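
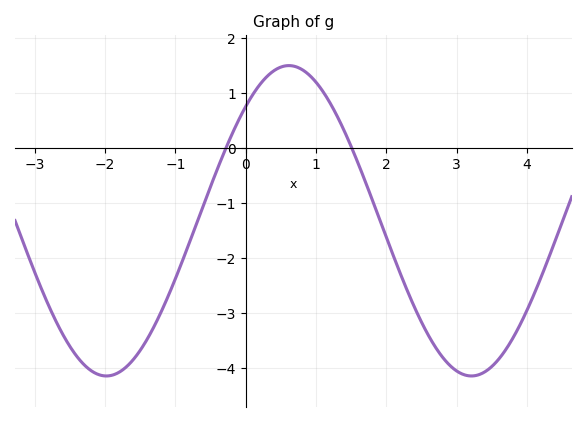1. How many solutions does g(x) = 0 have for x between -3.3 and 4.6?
2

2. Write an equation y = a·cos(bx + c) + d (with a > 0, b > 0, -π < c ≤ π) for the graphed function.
y = 2.82cos(1.2x - 0.74) - 1.33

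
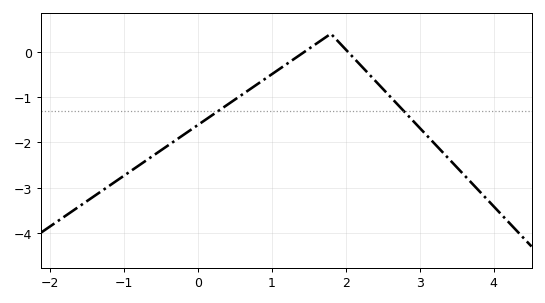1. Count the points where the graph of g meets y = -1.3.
2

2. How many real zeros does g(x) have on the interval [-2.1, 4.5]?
2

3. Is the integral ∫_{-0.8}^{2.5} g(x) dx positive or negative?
negative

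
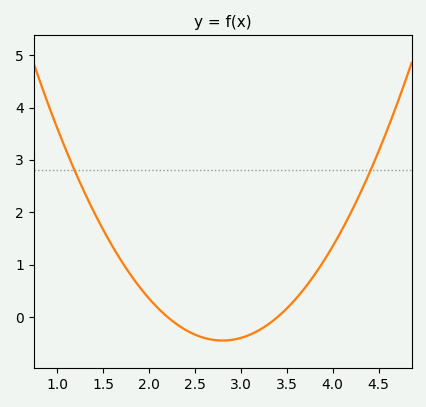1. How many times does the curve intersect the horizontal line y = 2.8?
2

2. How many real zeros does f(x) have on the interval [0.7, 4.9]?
2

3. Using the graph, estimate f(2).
0.35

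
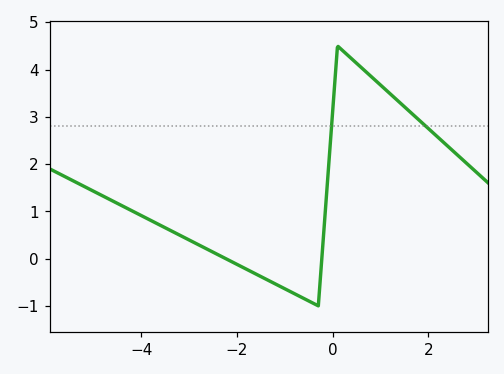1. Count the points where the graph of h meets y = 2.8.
2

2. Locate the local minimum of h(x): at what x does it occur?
-0.4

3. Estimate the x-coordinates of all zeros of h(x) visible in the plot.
-2.2, -0.2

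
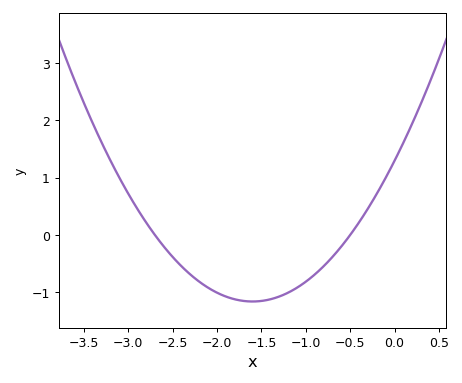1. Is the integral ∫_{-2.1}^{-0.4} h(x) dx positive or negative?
negative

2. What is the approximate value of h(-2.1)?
-0.9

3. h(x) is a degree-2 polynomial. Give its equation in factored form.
y = 0.96(x + 2.7)(x + 0.5)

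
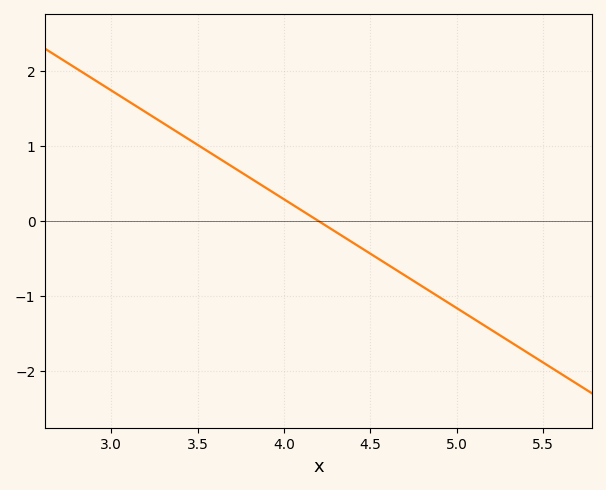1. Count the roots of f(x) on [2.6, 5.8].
1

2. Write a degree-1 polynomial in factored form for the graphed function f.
y = -1.45(x - 4.2)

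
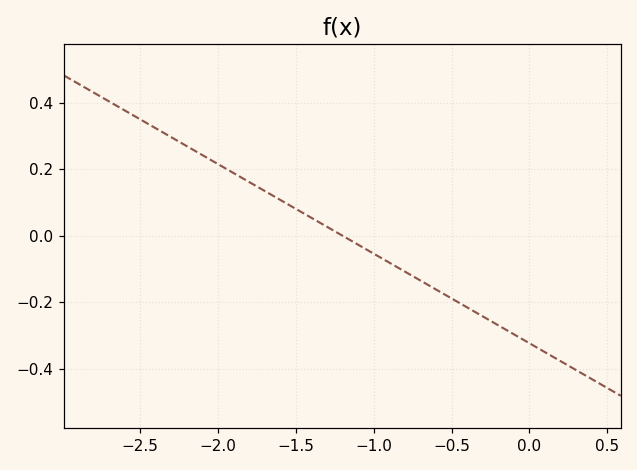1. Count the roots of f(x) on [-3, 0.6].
1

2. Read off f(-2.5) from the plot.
0.351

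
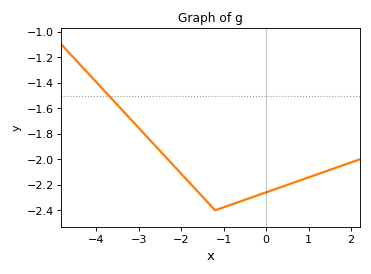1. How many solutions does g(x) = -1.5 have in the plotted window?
1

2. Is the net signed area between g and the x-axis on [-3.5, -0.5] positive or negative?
negative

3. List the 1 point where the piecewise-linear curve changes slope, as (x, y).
(-1.2, -2.4)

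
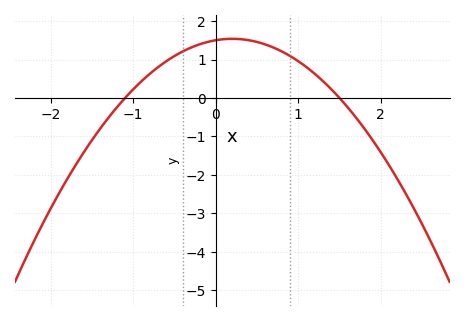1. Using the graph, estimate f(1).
1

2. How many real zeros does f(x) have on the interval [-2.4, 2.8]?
2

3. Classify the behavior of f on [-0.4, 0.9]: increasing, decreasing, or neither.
neither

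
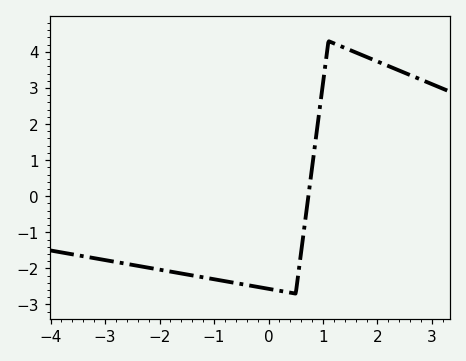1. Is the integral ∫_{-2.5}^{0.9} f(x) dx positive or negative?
negative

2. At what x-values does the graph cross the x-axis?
0.7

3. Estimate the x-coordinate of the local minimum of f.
0.5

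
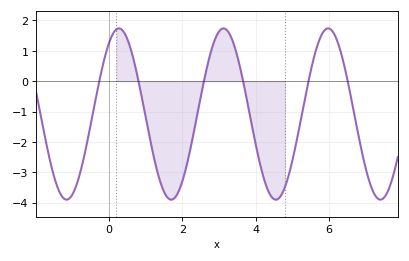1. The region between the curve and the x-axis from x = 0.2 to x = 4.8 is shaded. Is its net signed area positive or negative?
negative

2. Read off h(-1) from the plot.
-3.73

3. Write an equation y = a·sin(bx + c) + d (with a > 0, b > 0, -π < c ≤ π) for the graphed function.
y = 2.82sin(2.2x + 0.982) - 1.08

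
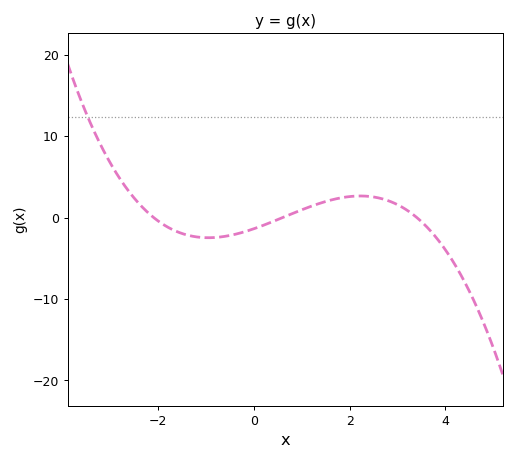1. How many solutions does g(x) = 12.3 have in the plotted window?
1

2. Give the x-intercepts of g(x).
-2.2, 0.6, 3.4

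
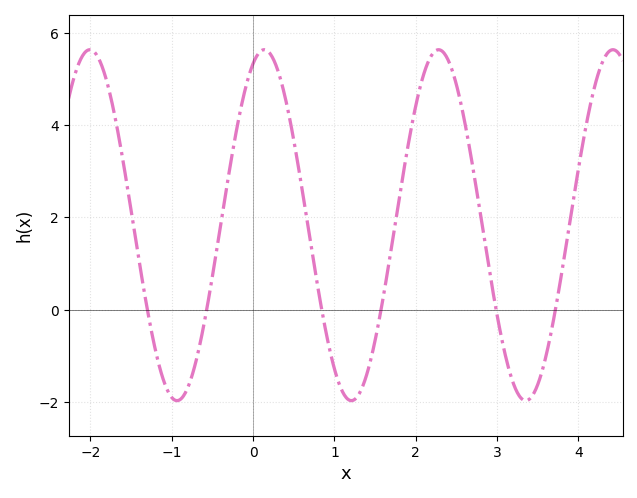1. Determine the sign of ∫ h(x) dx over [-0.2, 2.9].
positive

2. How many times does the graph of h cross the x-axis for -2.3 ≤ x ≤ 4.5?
6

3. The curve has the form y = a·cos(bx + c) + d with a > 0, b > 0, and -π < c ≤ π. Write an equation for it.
y = 3.8cos(2.9x - 0.4) + 1.83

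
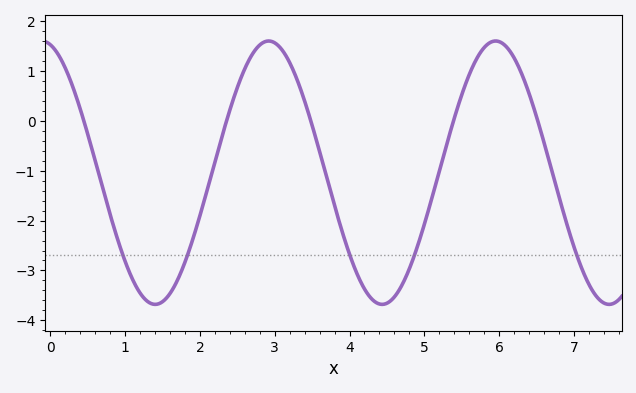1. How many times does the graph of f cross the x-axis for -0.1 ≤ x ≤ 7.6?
5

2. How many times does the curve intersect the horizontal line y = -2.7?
5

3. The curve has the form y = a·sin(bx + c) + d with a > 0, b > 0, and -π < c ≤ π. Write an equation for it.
y = 2.64sin(2.07x + 1.81) - 1.04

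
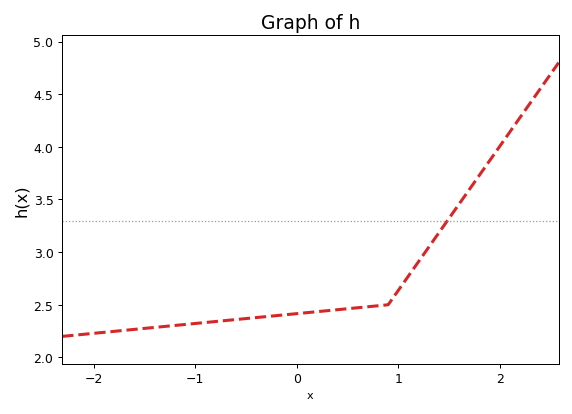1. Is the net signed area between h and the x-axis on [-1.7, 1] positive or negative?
positive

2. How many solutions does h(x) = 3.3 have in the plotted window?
1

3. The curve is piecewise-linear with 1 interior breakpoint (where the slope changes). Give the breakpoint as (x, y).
(0.9, 2.5)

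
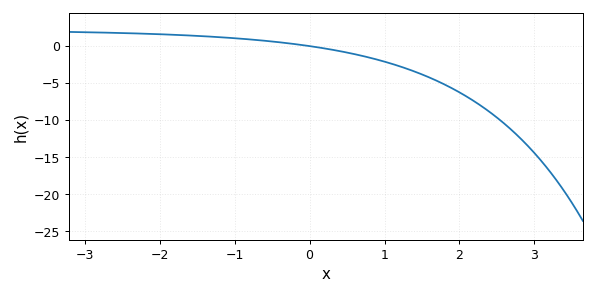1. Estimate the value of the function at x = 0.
0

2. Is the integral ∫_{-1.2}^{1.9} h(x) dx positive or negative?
negative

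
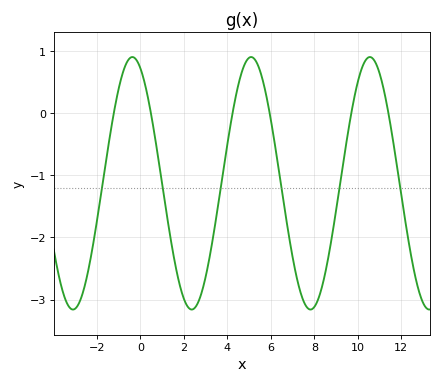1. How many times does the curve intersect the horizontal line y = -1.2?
6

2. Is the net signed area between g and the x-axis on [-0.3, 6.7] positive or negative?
negative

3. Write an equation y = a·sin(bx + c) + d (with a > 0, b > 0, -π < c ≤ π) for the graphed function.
y = 2.03sin(1.1x + 2) - 1.13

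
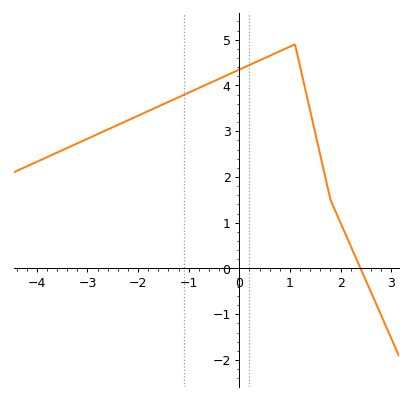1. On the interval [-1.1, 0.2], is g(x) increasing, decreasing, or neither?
increasing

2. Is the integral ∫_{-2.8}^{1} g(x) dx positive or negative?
positive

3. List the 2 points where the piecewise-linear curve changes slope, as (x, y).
(1.1, 4.9); (1.8, 1.5)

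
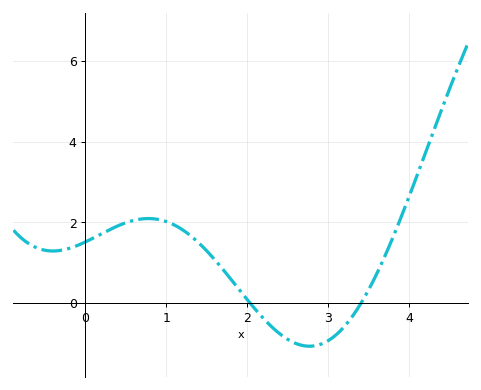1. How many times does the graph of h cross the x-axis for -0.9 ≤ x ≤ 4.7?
2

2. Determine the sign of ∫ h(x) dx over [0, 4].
positive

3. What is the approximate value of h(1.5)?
1.2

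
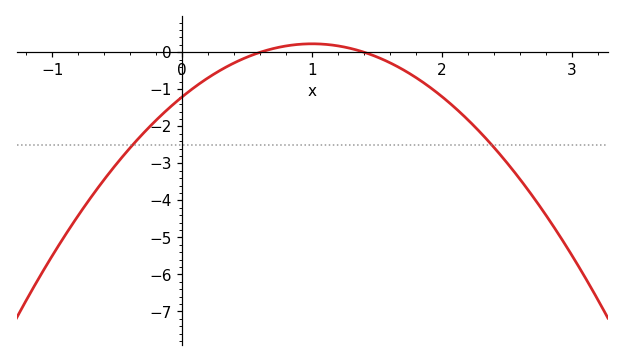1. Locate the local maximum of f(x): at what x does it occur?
1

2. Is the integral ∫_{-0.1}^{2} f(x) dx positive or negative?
negative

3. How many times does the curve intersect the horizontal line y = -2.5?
2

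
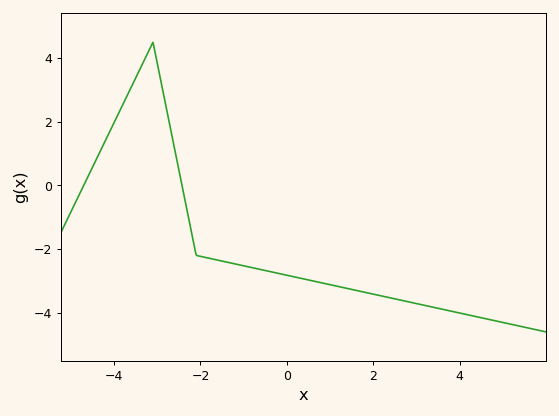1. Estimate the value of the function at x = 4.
-4.01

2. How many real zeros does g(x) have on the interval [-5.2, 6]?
2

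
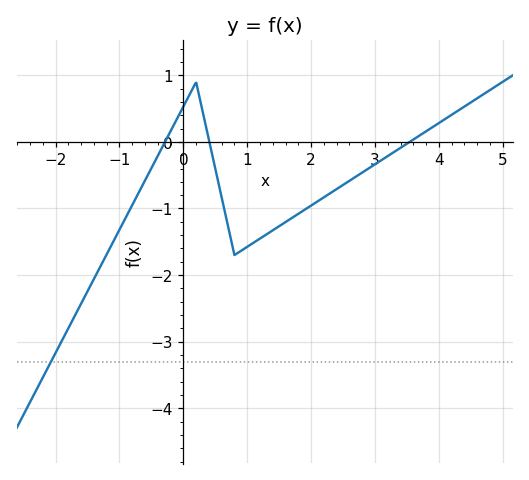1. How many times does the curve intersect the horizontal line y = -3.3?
1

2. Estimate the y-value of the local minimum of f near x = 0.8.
-1.7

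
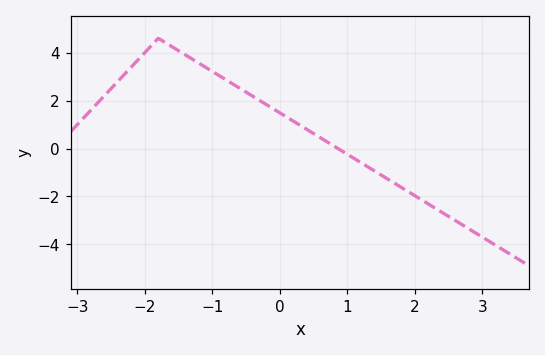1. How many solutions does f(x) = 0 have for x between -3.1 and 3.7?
1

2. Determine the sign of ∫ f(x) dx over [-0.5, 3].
negative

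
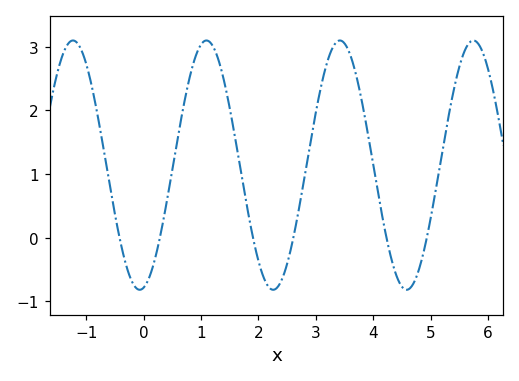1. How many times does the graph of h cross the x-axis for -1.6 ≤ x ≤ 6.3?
6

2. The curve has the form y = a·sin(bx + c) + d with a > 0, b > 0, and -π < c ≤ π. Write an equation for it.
y = 1.96sin(2.7x - 1.38) + 1.14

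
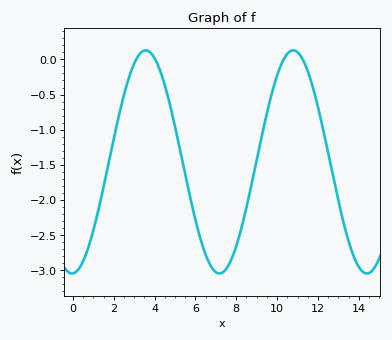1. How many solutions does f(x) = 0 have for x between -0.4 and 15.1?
4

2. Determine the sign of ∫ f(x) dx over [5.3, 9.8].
negative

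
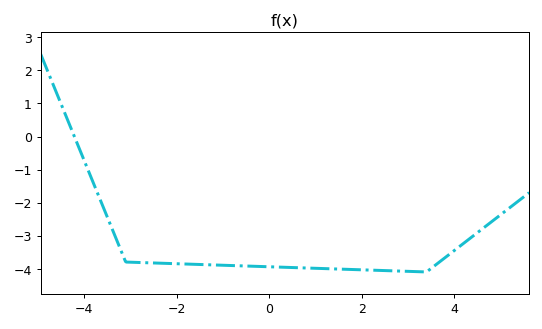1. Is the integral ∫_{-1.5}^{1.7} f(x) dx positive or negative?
negative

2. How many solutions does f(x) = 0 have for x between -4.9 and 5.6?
1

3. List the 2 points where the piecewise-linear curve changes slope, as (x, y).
(-3.1, -3.8); (3.4, -4.1)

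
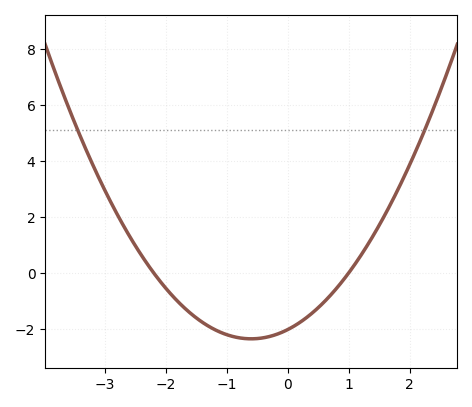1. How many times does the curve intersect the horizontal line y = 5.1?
2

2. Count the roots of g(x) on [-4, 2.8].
2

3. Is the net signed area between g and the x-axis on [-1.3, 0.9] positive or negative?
negative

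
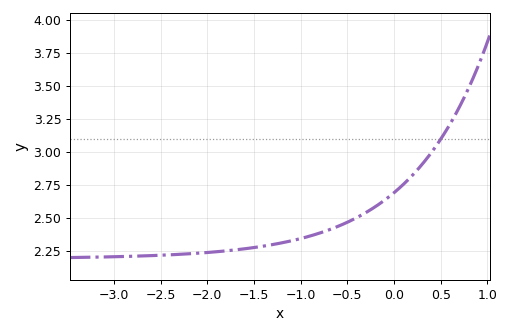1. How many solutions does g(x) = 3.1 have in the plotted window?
1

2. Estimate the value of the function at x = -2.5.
2.22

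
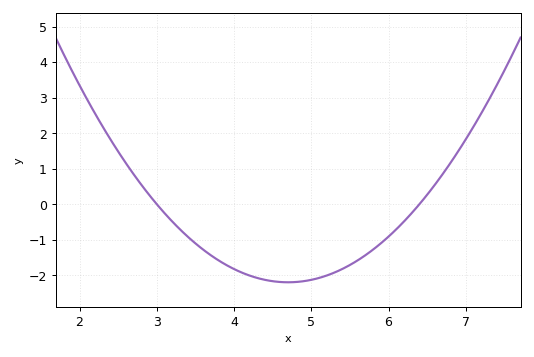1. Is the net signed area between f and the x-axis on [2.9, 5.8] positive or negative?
negative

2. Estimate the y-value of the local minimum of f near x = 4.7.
-2.2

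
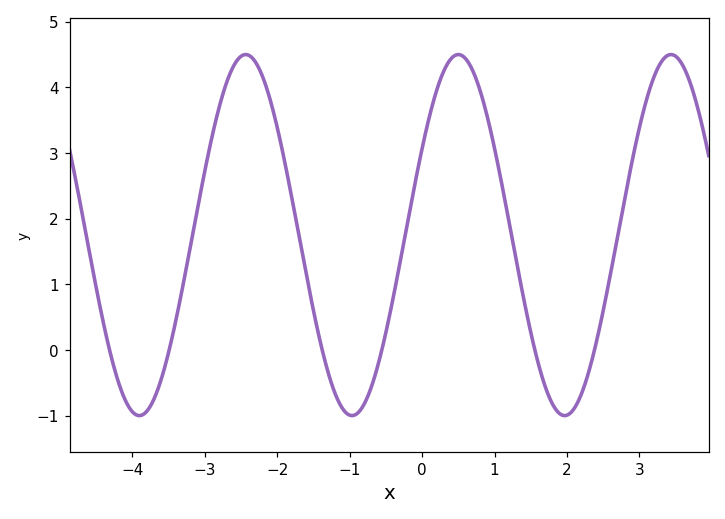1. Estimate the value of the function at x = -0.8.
-0.8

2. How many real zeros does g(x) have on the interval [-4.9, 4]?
6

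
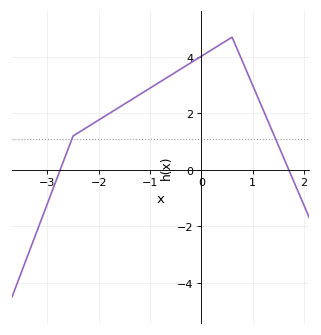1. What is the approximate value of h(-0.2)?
3.8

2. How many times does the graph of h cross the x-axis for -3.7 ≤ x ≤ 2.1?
2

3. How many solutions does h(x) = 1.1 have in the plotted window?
2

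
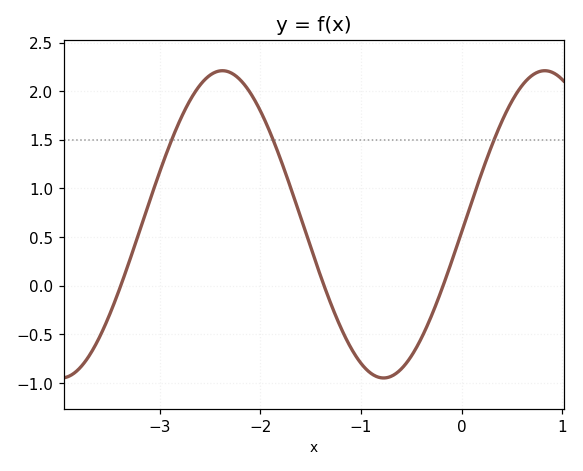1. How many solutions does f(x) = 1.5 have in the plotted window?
3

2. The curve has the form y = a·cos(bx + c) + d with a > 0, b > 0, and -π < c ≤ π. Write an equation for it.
y = 1.58cos(2x - 1.6) + 0.63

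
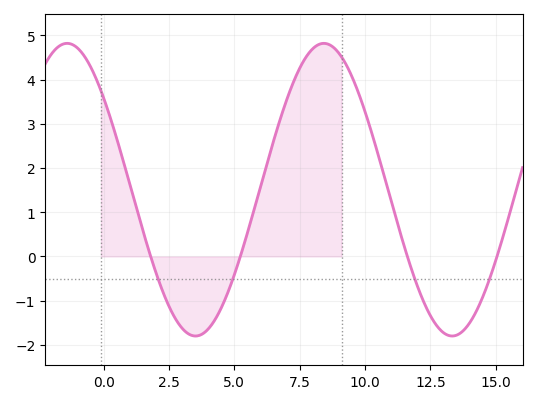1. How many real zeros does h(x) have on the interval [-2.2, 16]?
4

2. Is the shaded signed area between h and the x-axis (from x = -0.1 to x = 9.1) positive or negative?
positive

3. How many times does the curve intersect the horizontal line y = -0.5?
4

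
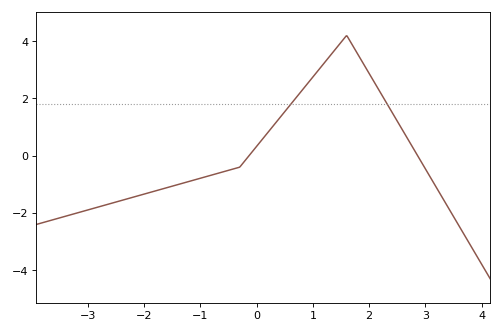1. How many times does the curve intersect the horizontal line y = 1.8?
2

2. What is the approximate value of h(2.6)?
0.8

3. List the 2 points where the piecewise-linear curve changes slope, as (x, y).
(-0.3, -0.4); (1.6, 4.2)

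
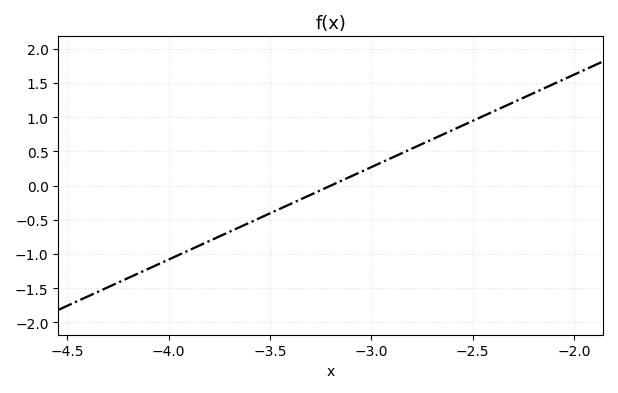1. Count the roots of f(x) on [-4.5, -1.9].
1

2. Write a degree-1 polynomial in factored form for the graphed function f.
y = 1.35(x + 3.2)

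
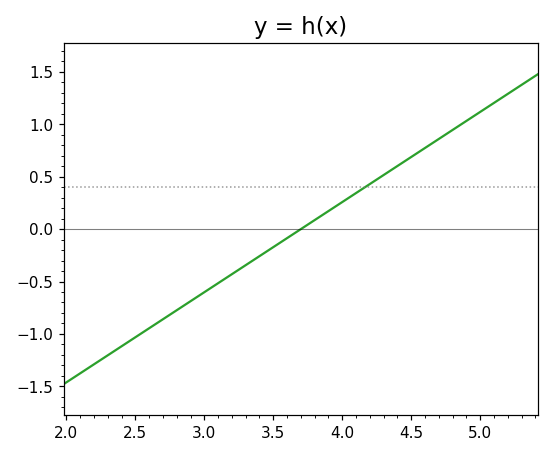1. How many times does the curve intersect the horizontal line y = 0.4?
1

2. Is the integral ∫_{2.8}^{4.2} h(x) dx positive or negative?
negative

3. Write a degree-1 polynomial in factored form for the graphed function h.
y = 0.86(x - 3.7)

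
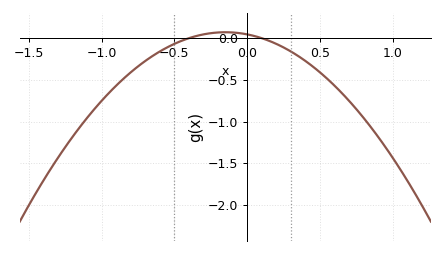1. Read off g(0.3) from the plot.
-0.16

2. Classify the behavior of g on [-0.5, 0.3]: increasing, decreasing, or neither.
neither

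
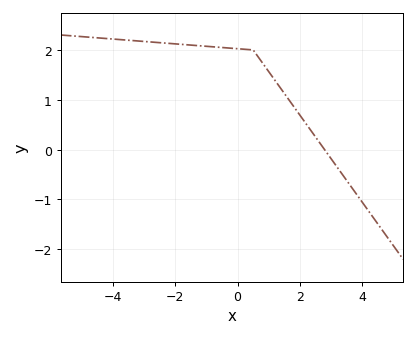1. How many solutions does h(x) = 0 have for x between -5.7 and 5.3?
1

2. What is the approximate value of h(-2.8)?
2.16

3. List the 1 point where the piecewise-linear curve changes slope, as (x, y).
(0.5, 2)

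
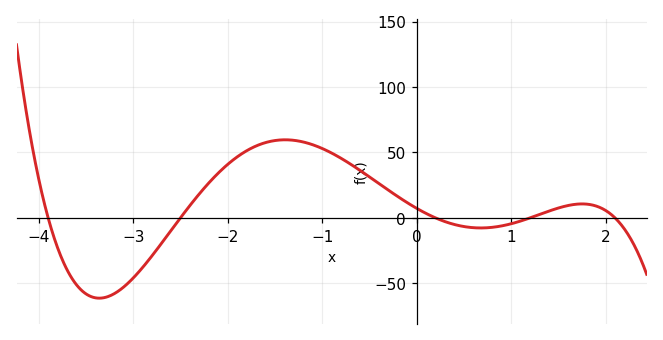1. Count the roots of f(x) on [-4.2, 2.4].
5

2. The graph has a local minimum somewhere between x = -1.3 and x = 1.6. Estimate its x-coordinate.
0.677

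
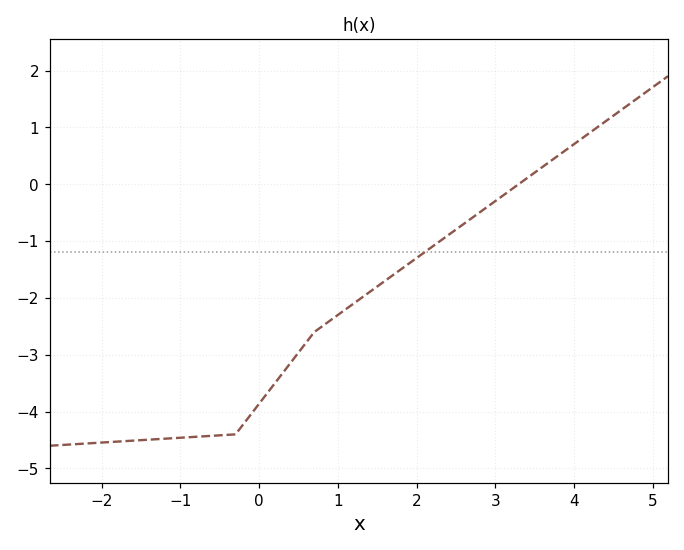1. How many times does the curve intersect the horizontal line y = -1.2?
1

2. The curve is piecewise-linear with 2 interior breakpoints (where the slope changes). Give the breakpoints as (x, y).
(-0.3, -4.4); (0.7, -2.6)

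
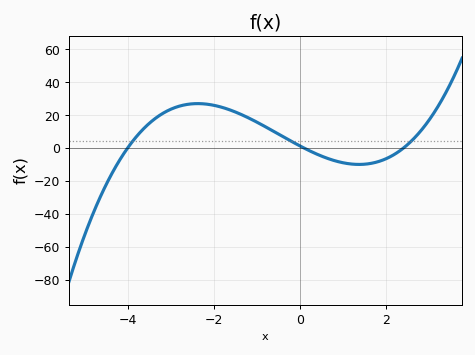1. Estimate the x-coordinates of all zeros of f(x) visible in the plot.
-4, 0.1, 2.4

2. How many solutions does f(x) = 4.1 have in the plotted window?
3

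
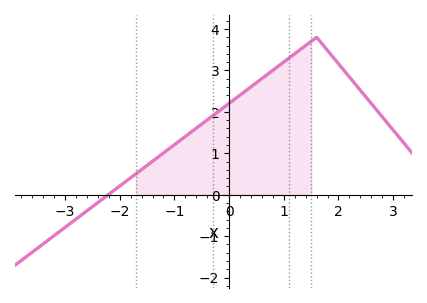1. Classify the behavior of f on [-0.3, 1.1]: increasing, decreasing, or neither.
increasing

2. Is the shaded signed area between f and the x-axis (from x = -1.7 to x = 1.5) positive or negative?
positive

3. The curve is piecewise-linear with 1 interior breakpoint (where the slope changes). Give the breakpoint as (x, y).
(1.6, 3.8)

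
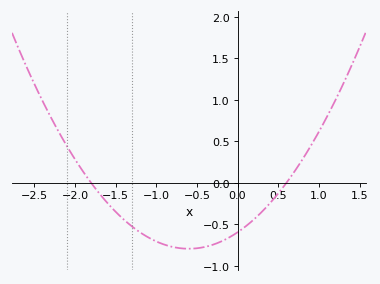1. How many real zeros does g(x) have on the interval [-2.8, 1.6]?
2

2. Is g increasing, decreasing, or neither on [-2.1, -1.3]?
decreasing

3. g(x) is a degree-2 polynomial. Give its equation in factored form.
y = 0.55(x + 1.8)(x - 0.6)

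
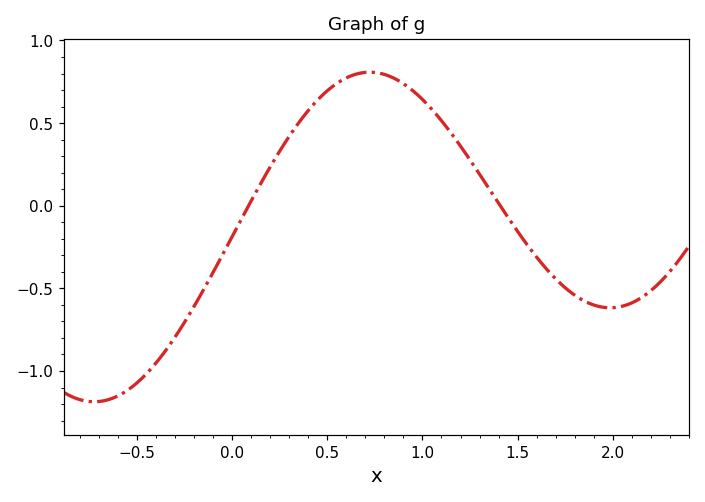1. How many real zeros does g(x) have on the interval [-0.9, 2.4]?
2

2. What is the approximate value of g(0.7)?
0.807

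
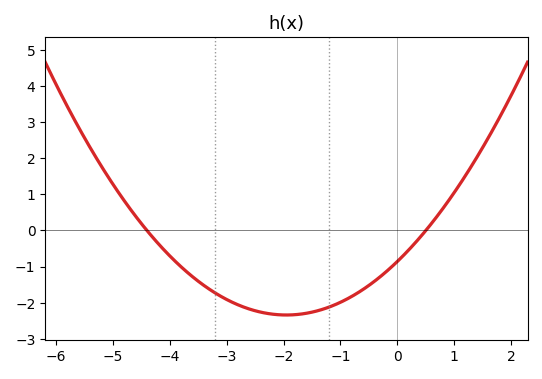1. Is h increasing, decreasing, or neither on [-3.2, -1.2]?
neither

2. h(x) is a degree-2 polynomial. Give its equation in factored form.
y = 0.39(x + 4.4)(x - 0.5)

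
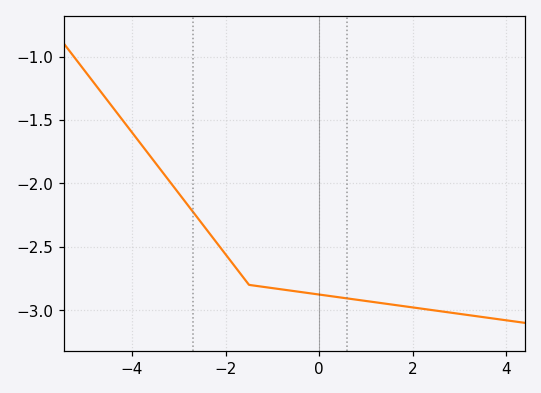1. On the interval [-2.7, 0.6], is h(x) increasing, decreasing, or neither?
decreasing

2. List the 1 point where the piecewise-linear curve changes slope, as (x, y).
(-1.5, -2.8)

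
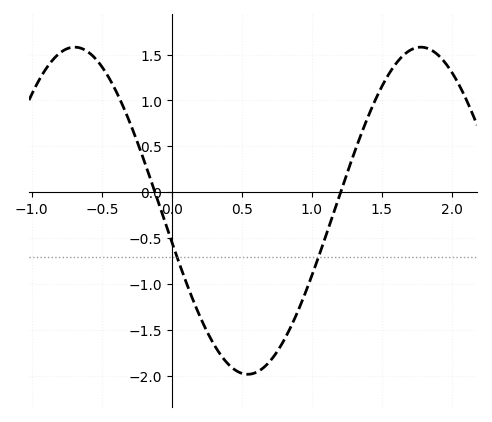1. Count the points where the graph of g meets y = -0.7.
2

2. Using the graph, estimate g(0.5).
-1.97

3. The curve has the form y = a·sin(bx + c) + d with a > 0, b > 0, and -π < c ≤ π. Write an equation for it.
y = 1.78sin(2.54x - 2.95) - 0.2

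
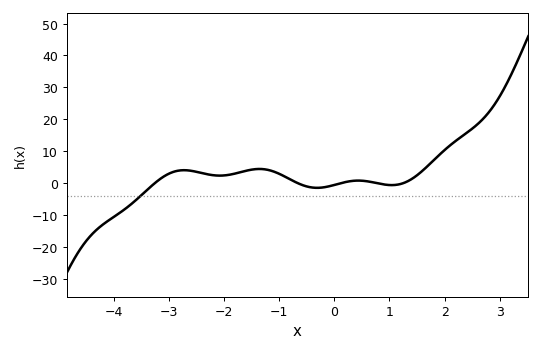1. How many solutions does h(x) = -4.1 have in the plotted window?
1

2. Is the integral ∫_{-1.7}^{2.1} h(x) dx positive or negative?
positive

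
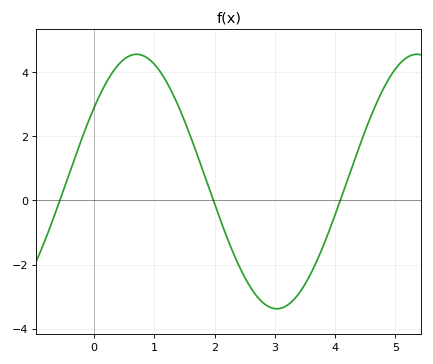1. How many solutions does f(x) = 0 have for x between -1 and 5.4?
3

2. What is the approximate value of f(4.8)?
3.4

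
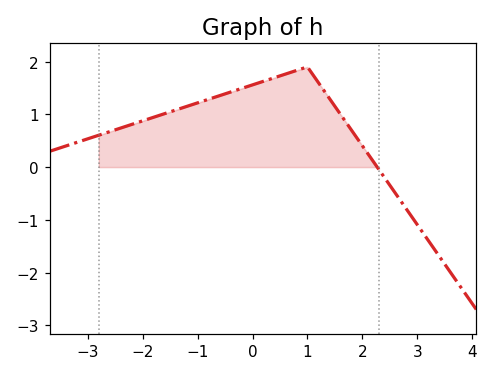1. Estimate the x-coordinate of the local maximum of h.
1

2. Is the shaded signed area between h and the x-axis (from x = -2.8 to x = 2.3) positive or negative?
positive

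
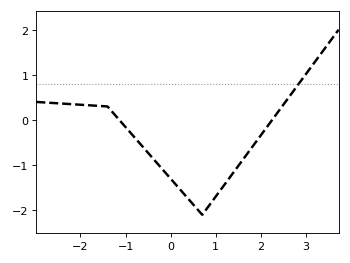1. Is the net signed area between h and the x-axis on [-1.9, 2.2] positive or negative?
negative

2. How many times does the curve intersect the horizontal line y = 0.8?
1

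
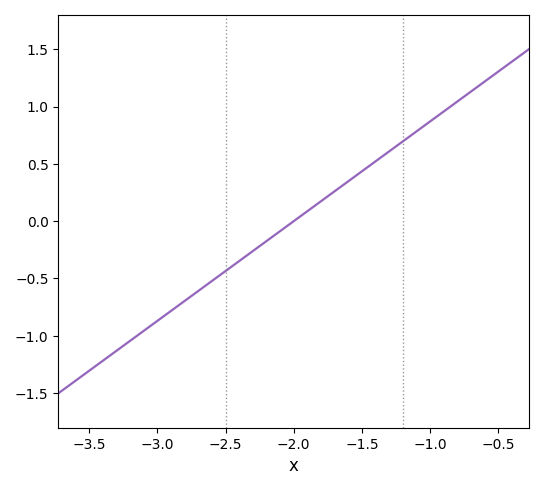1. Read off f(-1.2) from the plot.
0.696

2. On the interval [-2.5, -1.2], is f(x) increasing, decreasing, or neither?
increasing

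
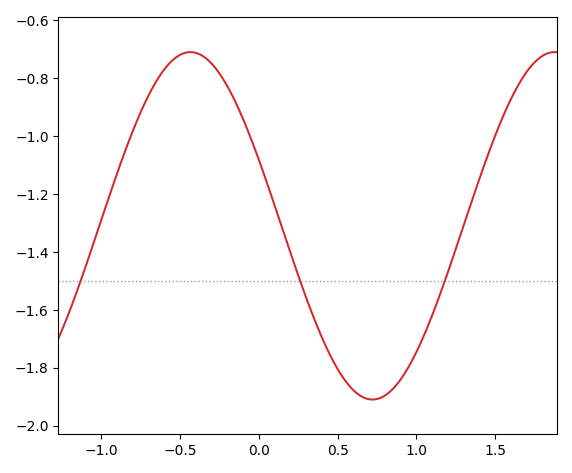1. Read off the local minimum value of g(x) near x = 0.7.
-1.9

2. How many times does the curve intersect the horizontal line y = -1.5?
3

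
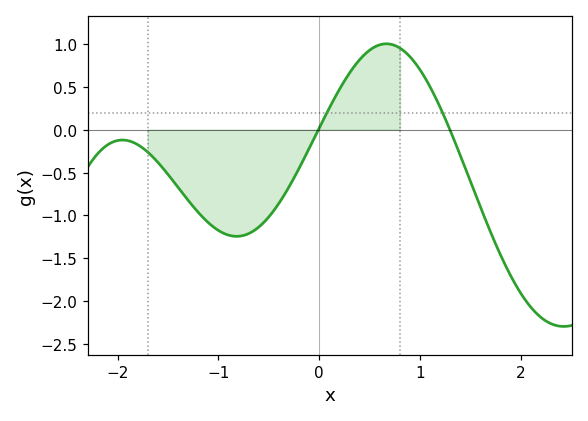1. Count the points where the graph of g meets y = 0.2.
2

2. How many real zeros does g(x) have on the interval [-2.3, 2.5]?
2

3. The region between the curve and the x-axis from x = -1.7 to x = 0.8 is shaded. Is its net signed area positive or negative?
negative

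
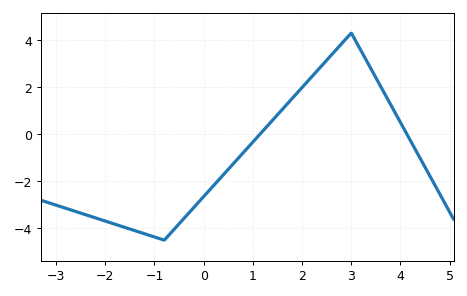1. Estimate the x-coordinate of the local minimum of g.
-0.801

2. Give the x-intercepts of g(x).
1.14, 4.13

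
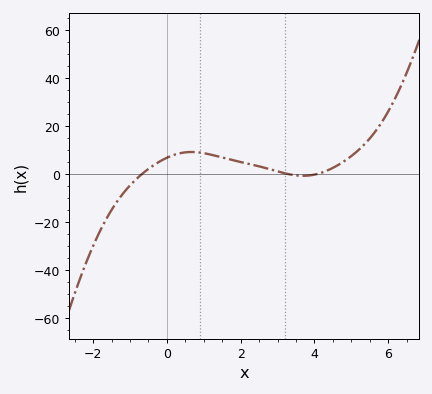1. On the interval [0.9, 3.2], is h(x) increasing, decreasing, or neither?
decreasing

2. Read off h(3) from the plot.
1.05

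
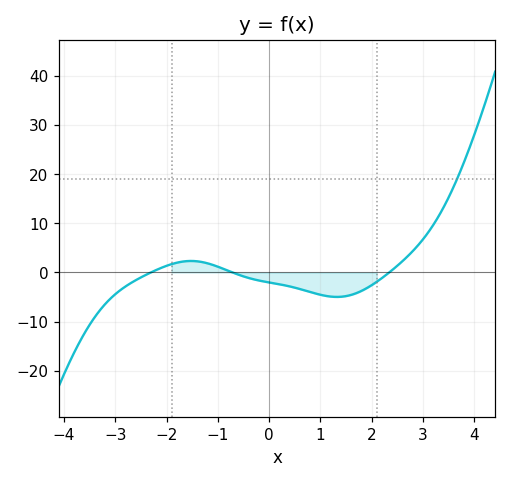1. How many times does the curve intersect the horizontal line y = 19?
1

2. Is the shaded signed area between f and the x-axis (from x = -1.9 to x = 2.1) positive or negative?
negative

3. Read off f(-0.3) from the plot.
-1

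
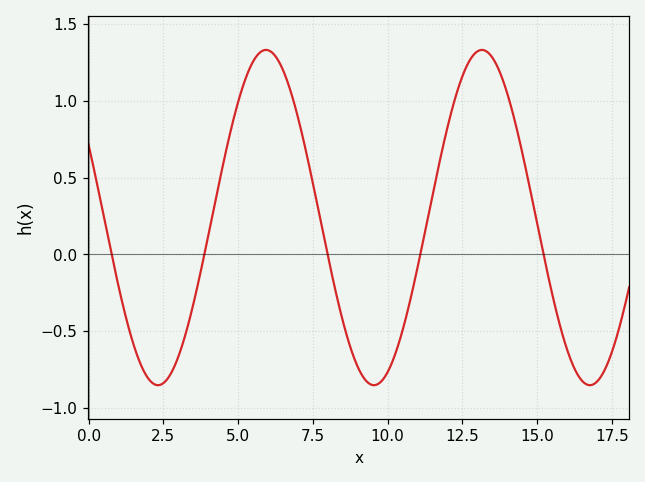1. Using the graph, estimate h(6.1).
1.3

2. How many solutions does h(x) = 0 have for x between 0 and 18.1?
5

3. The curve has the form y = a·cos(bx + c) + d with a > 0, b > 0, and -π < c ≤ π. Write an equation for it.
y = 1.09cos(0.87x + 1.1) + 0.24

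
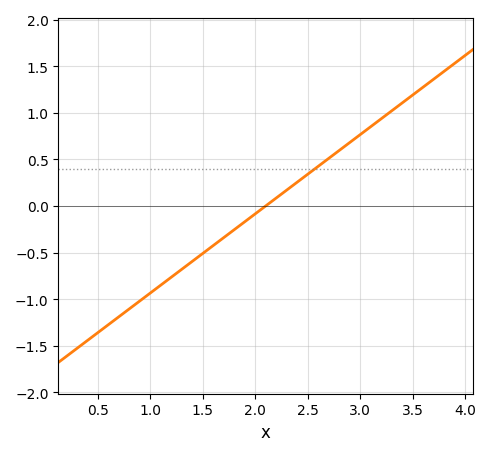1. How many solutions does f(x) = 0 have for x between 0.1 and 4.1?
1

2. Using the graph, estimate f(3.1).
0.85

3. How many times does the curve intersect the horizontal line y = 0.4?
1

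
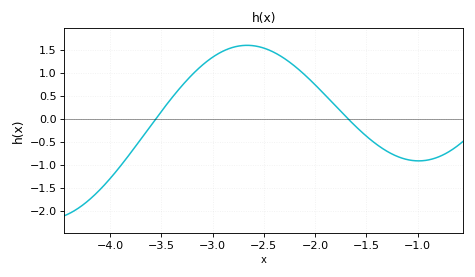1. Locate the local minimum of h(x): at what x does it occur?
-0.989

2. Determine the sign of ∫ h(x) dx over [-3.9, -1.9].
positive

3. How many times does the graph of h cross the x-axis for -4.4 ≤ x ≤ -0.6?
2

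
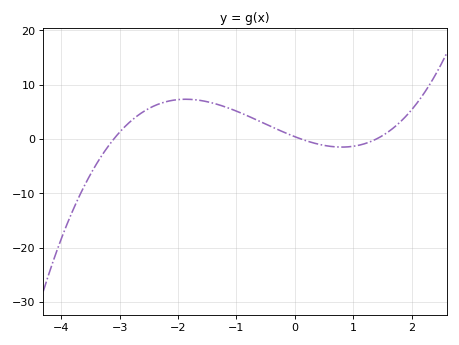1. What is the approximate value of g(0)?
0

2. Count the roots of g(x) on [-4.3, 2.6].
3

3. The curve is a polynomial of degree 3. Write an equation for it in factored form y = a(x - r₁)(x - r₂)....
y = 0.92(x + 3.1)(x - 0.1)(x - 1.4)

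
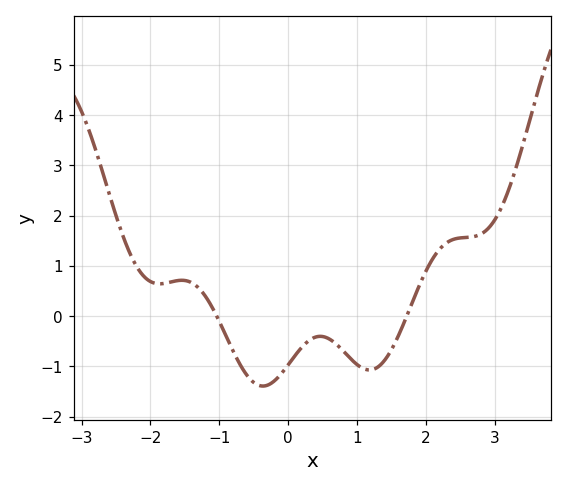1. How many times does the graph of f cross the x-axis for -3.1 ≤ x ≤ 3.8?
2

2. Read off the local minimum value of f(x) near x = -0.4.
-1.4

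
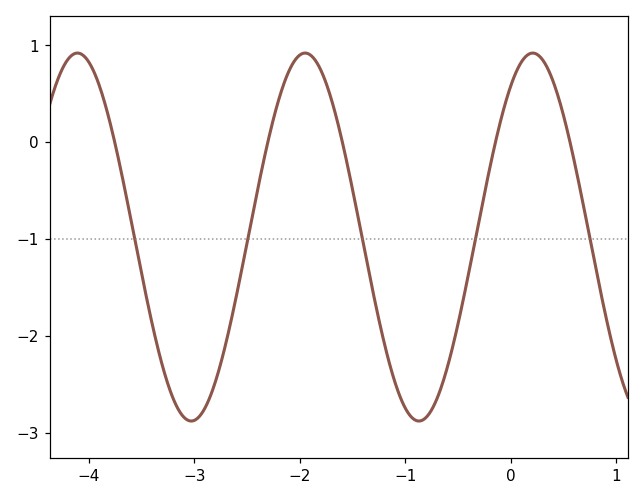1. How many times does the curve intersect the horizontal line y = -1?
5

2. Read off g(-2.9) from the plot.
-2.7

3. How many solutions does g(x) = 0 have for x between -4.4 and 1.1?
5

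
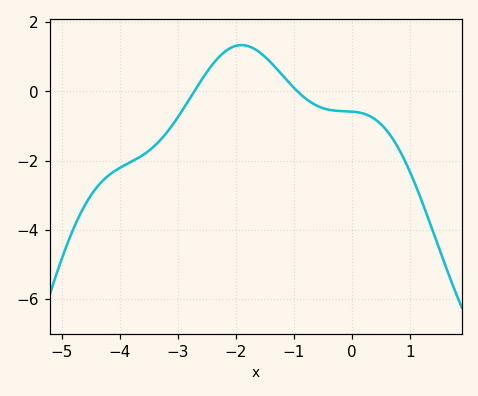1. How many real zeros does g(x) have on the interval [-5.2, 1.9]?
2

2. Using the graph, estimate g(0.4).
-0.8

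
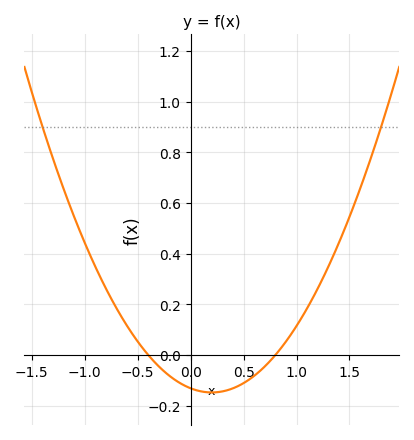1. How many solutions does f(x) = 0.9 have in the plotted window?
2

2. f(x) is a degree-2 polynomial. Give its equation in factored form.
y = 0.41(x + 0.4)(x - 0.8)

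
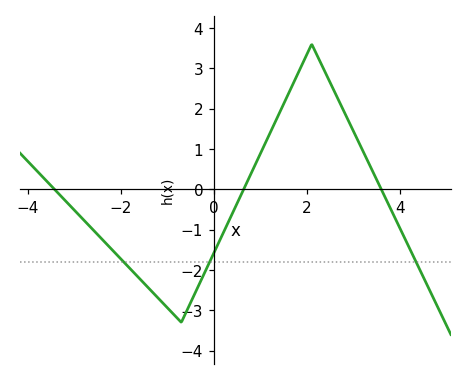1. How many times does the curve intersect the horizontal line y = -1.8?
3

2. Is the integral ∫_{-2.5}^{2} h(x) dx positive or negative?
negative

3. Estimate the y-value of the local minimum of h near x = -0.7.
-3.3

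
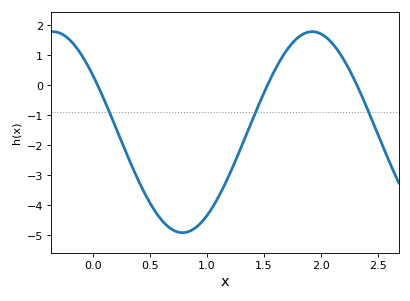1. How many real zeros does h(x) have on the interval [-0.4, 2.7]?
3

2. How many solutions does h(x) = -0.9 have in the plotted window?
3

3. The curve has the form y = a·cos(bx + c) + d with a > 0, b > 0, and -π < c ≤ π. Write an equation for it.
y = 3.35cos(2.76x + 0.972) - 1.57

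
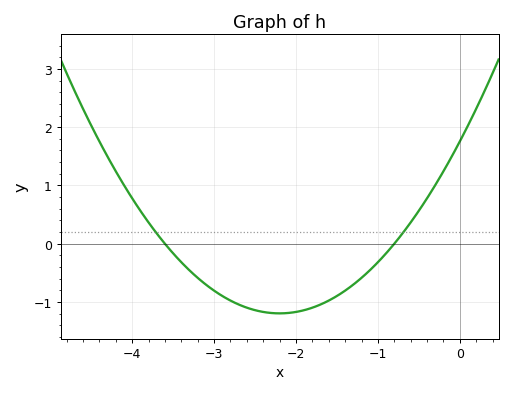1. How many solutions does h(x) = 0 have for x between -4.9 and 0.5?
2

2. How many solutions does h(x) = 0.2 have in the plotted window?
2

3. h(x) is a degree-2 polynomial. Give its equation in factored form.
y = 0.61(x + 3.6)(x + 0.8)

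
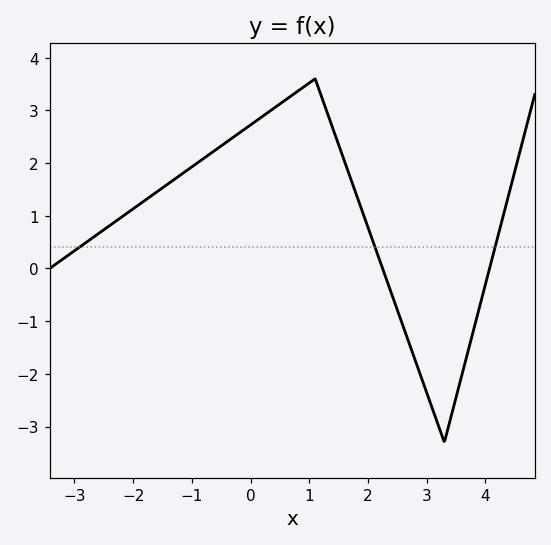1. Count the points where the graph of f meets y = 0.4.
3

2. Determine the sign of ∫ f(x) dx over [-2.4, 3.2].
positive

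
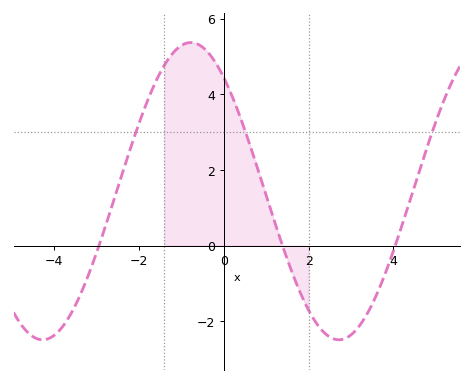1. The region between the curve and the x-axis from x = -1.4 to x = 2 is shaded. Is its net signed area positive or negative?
positive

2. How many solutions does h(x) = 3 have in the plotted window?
3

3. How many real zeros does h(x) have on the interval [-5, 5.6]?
3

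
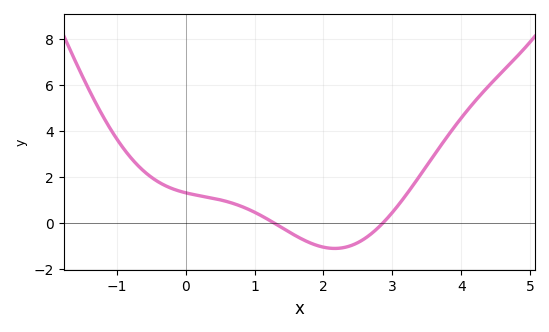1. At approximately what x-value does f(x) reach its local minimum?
2.2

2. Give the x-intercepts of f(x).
1.3, 2.9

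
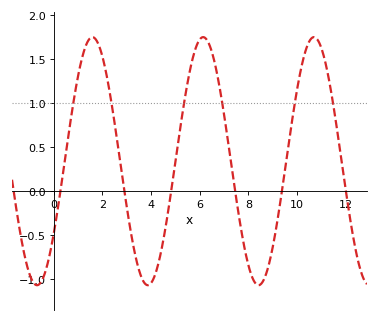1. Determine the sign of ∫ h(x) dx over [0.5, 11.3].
positive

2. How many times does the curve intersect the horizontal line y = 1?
6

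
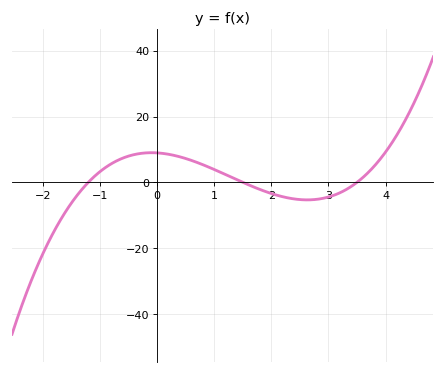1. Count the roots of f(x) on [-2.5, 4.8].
3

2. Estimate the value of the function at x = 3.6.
1.43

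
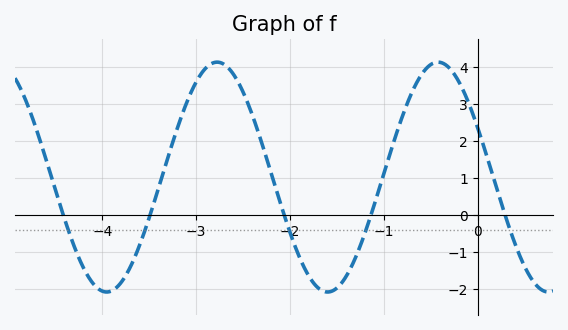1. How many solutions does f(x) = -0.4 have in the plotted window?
5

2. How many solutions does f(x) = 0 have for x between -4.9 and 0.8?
5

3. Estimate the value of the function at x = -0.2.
3.6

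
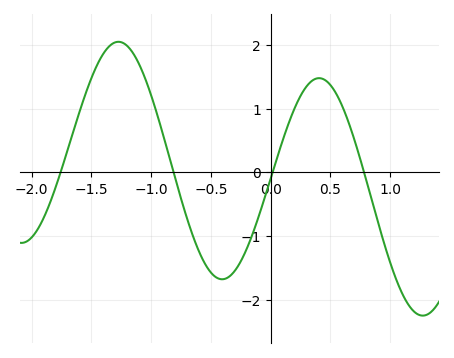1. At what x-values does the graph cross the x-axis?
-1.75, -0.8, 0, 0.8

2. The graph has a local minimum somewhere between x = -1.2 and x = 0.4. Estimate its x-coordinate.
-0.4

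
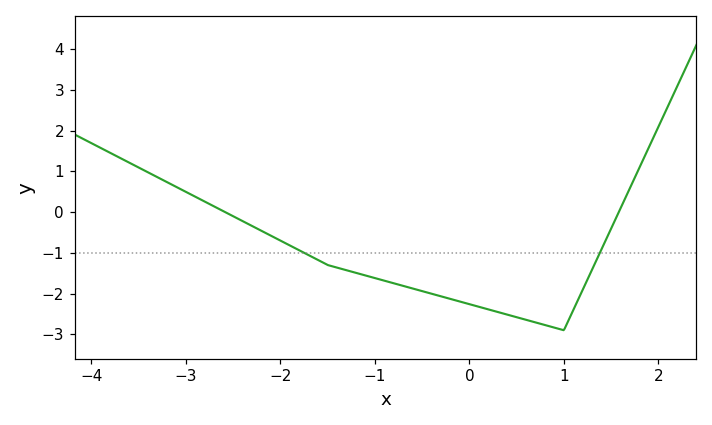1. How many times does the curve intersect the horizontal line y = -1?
2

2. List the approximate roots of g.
-2.59, 1.58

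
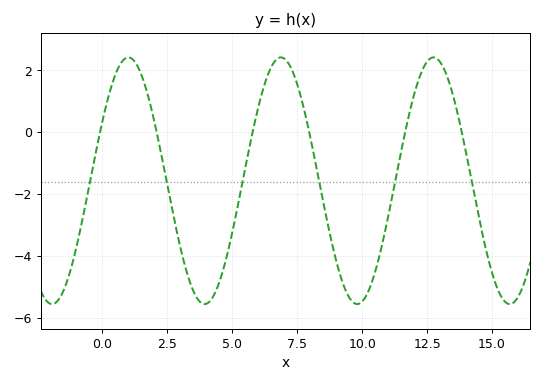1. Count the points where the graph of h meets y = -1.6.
6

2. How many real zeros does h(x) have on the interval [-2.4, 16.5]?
6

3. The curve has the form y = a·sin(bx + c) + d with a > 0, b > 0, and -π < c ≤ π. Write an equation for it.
y = 3.99sin(1.1x + 0.5) - 1.57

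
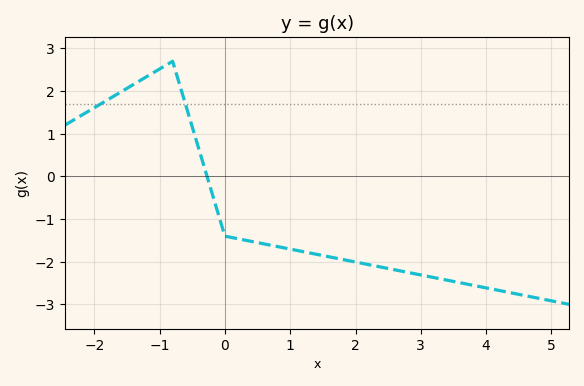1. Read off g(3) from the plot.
-2.31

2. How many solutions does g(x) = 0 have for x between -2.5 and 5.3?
1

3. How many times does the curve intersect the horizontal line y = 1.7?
2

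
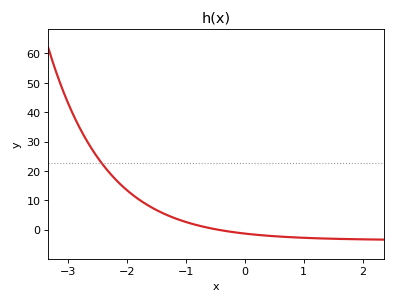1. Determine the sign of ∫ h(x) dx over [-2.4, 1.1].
positive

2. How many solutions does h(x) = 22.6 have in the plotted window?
1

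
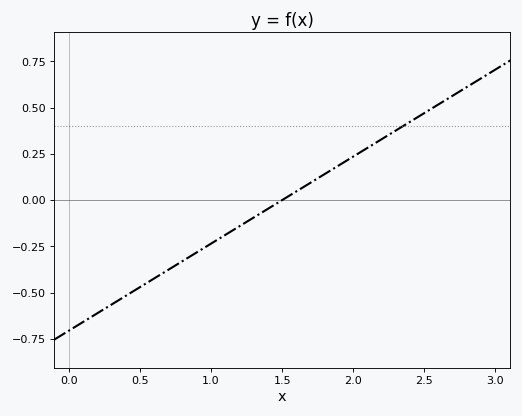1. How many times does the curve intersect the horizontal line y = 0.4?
1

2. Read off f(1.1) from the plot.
-0.188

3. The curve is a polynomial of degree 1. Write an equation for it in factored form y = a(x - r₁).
y = 0.47(x - 1.5)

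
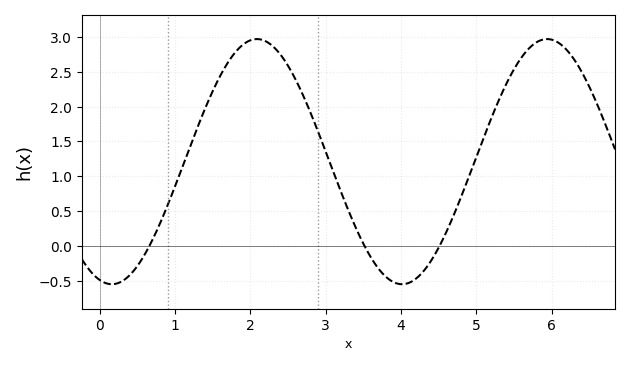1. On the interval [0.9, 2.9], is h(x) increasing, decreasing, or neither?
neither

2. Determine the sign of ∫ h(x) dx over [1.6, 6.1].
positive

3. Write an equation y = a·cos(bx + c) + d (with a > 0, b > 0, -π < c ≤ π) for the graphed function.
y = 1.76cos(1.6x + 2.9) + 1.21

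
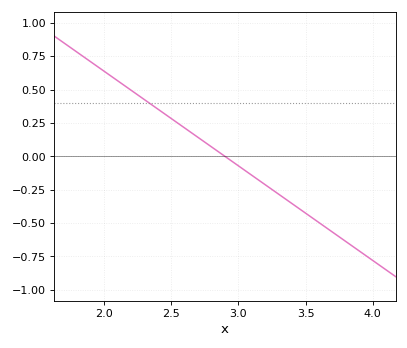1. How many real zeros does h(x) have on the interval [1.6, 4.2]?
1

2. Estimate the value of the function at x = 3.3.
-0.284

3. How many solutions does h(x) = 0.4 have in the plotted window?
1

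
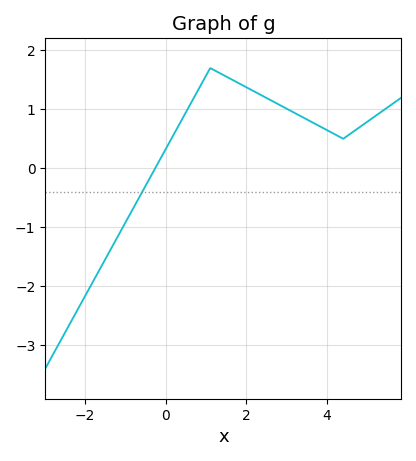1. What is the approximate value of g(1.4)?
1.6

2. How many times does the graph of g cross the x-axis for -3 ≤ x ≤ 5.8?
1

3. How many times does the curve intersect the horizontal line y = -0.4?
1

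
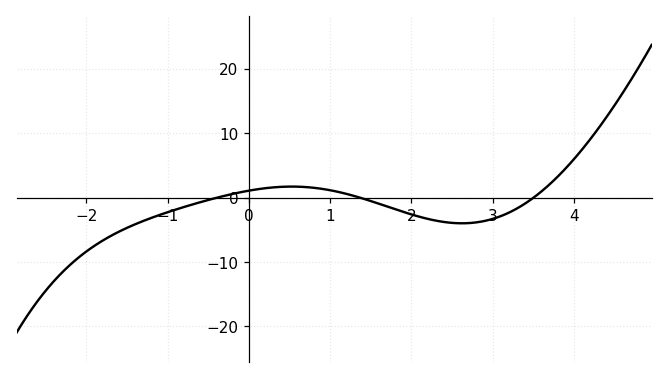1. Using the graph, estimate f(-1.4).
-4.12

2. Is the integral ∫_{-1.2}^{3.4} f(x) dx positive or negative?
negative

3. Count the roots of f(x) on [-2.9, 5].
3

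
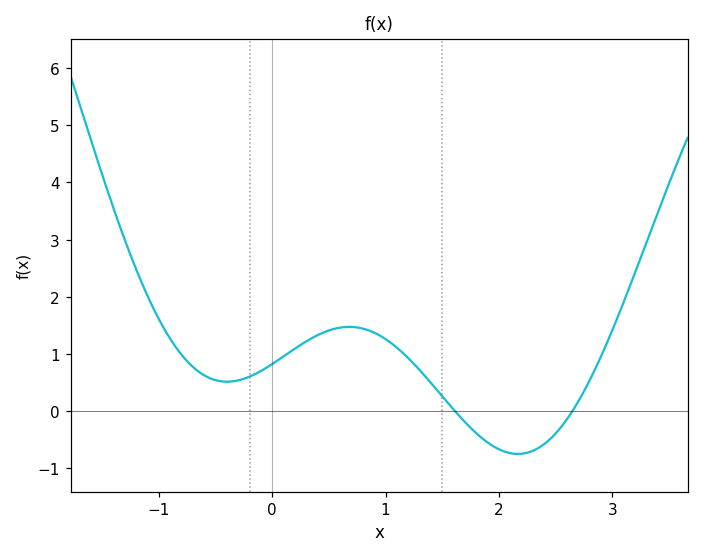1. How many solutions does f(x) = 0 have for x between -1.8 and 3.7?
2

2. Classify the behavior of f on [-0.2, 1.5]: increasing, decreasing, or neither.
neither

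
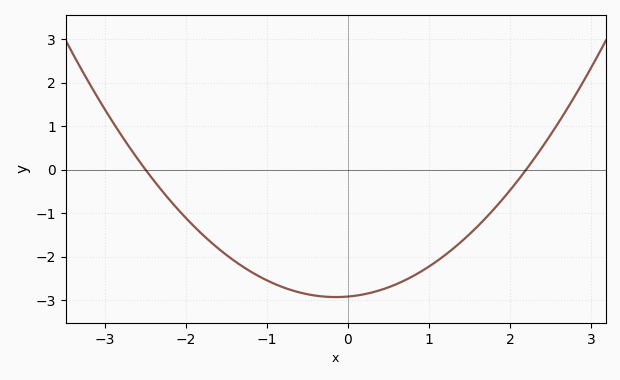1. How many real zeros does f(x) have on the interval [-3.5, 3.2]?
2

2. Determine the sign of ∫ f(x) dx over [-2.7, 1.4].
negative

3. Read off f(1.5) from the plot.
-1.5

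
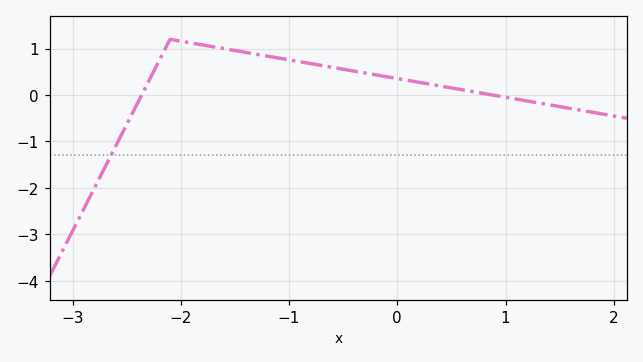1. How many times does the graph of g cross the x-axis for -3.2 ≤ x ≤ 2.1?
2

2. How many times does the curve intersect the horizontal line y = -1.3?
1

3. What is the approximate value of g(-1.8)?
1.1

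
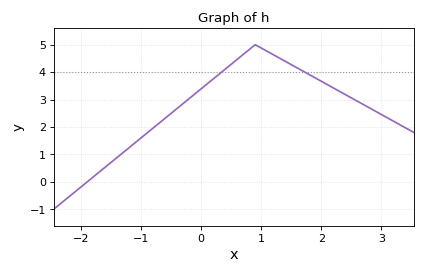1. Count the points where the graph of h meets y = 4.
2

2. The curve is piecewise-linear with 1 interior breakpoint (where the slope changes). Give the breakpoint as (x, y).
(0.9, 5)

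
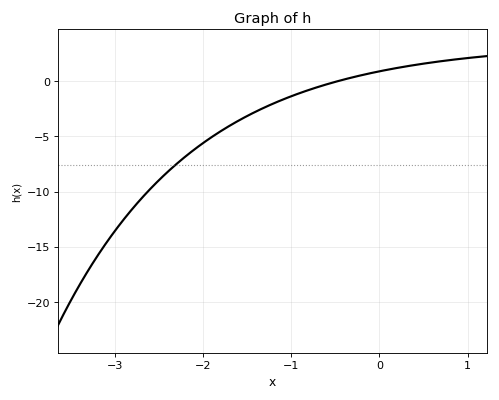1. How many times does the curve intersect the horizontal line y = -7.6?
1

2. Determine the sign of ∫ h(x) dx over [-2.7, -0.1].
negative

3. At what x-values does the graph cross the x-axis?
-0.467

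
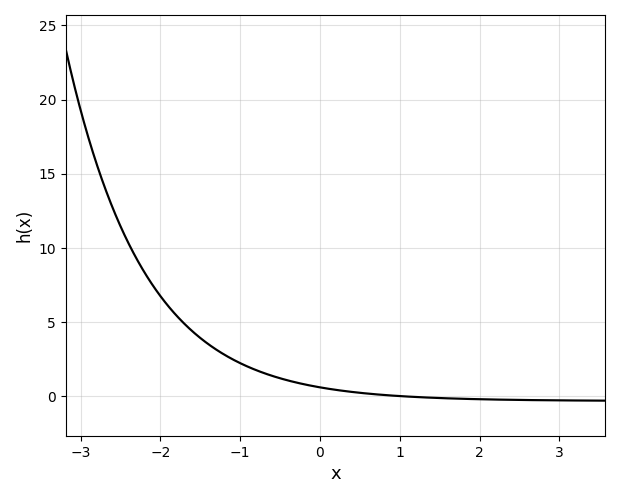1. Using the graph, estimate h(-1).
2.24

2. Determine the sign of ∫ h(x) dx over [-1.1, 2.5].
positive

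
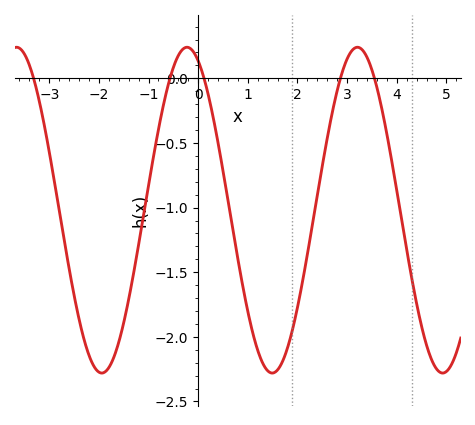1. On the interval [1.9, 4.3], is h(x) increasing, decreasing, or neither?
neither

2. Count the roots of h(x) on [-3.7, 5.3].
5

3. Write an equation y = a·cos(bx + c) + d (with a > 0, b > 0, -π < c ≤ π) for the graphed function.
y = 1.26cos(1.8x + 0.41) - 1.02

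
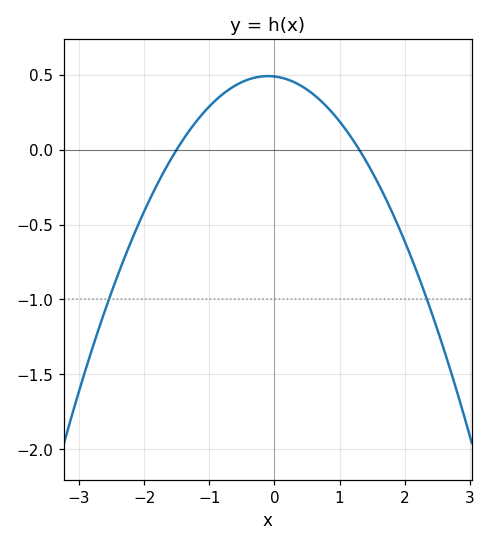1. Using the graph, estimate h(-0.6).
0.428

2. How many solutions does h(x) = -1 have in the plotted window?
2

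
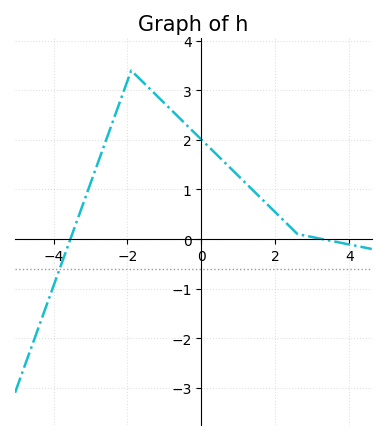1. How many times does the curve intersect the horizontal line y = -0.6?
1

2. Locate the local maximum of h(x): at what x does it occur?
-1.9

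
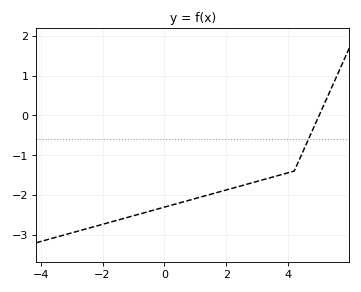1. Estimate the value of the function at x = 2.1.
-1.9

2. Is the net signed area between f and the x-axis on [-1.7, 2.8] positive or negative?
negative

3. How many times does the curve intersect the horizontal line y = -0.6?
1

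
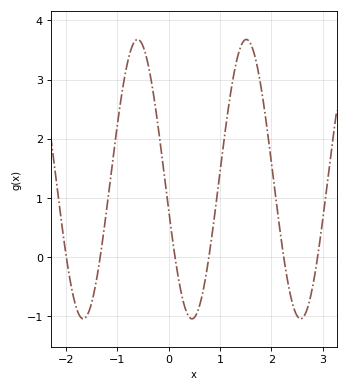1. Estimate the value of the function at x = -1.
2.22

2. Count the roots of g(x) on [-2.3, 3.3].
6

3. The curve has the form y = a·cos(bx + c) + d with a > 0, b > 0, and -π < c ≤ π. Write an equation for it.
y = 2.36cos(2.97x + 1.79) + 1.32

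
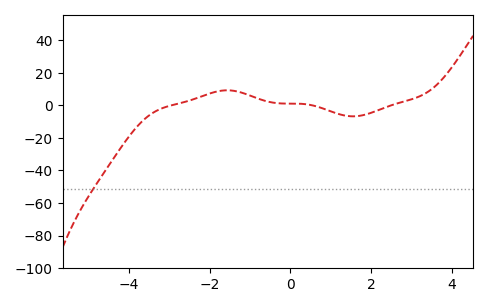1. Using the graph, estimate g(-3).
-0.285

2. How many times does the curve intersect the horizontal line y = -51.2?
1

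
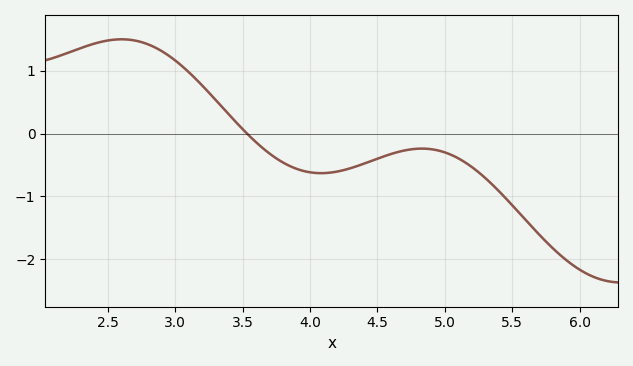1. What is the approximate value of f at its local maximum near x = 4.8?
-0.238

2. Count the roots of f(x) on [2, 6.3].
1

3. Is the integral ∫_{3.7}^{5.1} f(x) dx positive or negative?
negative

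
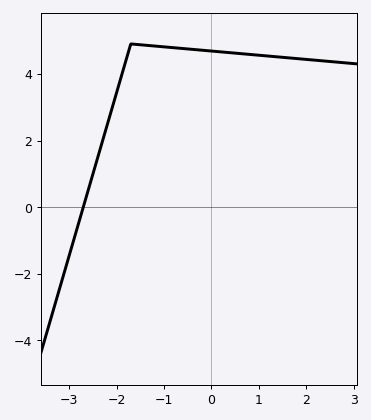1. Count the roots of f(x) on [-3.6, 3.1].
1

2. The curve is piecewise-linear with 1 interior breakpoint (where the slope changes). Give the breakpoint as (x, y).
(-1.7, 4.9)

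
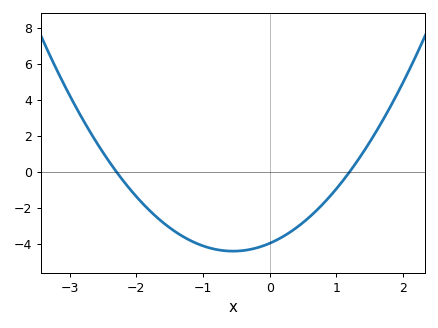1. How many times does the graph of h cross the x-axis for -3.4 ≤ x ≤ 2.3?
2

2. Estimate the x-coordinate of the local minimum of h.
-0.6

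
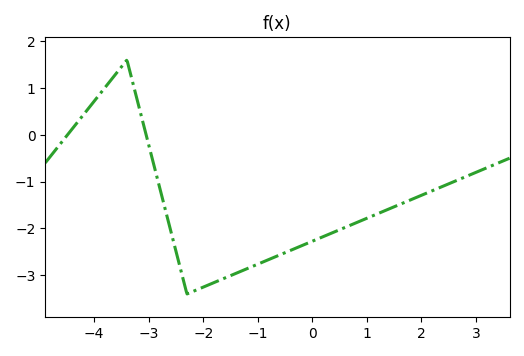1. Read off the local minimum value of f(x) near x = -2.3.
-3.4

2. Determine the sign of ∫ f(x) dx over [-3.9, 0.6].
negative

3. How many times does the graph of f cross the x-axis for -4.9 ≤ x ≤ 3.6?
2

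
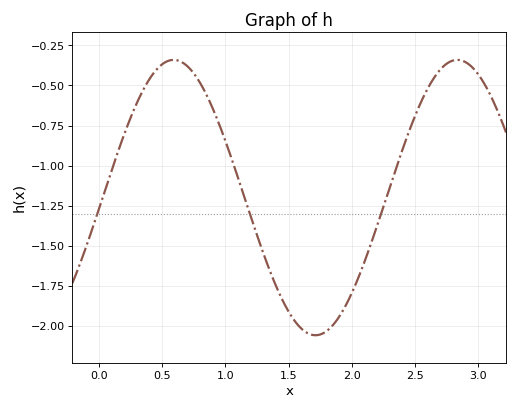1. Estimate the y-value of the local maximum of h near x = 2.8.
-0.34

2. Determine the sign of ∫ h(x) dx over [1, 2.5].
negative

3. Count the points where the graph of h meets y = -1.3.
3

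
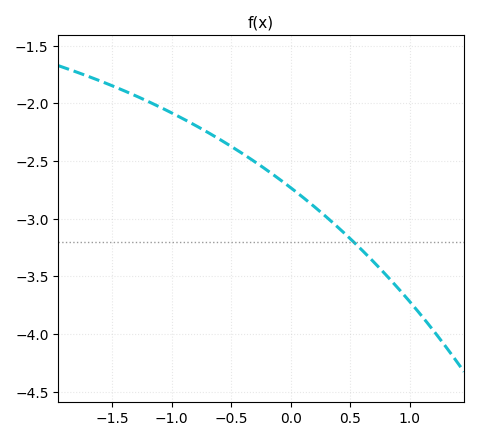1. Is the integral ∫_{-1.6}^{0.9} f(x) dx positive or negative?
negative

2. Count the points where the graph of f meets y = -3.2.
1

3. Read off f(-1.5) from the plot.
-1.85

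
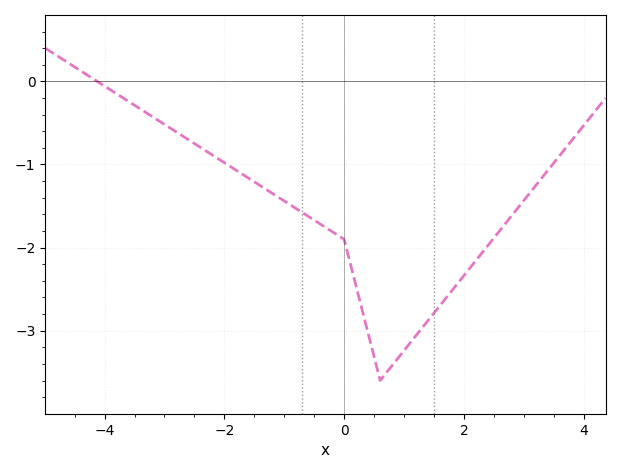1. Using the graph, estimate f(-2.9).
-0.564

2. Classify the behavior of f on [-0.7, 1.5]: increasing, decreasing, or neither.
neither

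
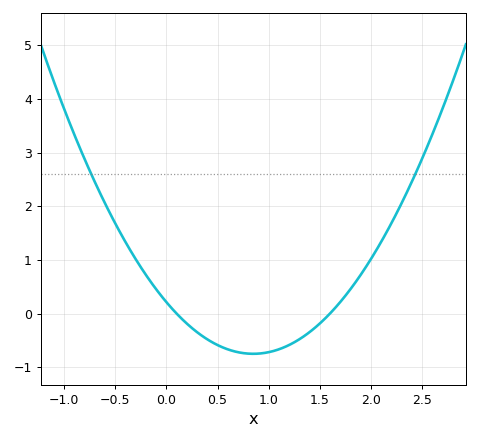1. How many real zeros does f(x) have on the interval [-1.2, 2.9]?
2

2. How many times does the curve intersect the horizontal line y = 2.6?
2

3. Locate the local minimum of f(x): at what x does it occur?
0.85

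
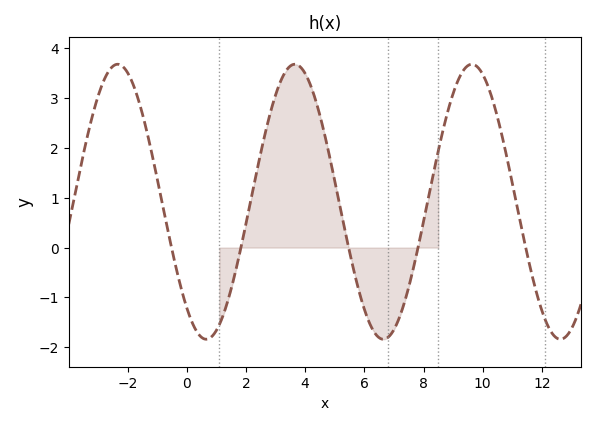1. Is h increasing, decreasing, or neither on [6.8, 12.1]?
neither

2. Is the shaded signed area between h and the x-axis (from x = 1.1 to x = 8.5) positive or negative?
positive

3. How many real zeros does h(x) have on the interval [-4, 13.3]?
5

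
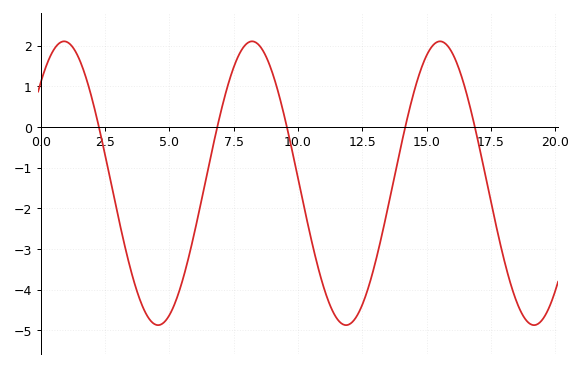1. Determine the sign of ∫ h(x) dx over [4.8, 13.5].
negative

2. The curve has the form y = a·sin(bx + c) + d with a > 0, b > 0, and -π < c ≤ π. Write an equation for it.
y = 3.49sin(0.86x + 0.79) - 1.38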